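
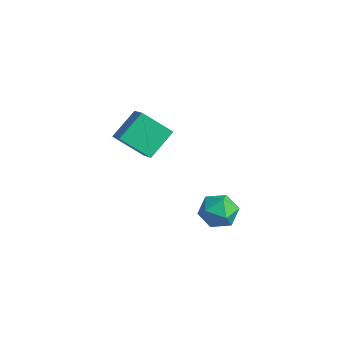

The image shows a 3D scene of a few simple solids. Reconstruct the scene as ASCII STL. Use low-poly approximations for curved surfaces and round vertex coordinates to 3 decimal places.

solid 
facet normal -0.378 0.280 0.882
outer loop
vertex 2.779 1.872 -2.537
vertex 2.427 0.851 -2.364
vertex 3.425 1.15 -2.031
endloop
endfacet
facet normal 0.192 0.673 0.715
outer loop
vertex 2.779 1.872 -2.537
vertex 3.425 1.15 -2.031
vertex 3.844 1.827 -2.781
endloop
endfacet
facet normal 0.063 0.994 0.090
outer loop
vertex 2.779 1.872 -2.537
vertex 3.844 1.827 -2.781
vertex 3.105 1.946 -3.579
endloop
endfacet
facet normal -0.588 0.799 -0.127
outer loop
vertex 2.779 1.872 -2.537
vertex 3.105 1.946 -3.579
vertex 2.229 1.343 -3.321
endloop
endfacet
facet normal -0.861 0.358 0.362
outer loop
vertex 2.779 1.872 -2.537
vertex 2.229 1.343 -3.321
vertex 2.427 0.851 -2.364
endloop
endfacet
facet normal 0.746 0.231 0.625
outer loop
vertex 3.844 1.827 -2.781
vertex 3.425 1.15 -2.031
vertex 4.151 0.777 -2.759
endloop
endfacet
facet normal -0.178 -0.405 0.897
outer loop
vertex 3.425 1.15 -2.031
vertex 2.427 0.851 -2.364
vertex 3.275 0.174 -2.501
endloop
endfacet
facet normal -0.959 -0.279 0.055
outer loop
vertex 2.427 0.851 -2.364
vertex 2.229 1.343 -3.321
vertex 2.536 0.293 -3.299
endloop
endfacet
facet normal -0.516 0.435 -0.738
outer loop
vertex 2.229 1.343 -3.321
vertex 3.105 1.946 -3.579
vertex 2.955 0.97 -4.049
endloop
endfacet
facet normal 0.537 0.751 -0.385
outer loop
vertex 3.105 1.946 -3.579
vertex 3.844 1.827 -2.781
vertex 3.953 1.269 -3.716
endloop
endfacet
facet normal 0.588 -0.799 0.127
outer loop
vertex 3.601 0.248 -3.543
vertex 4.151 0.777 -2.759
vertex 3.275 0.174 -2.501
endloop
endfacet
facet normal -0.063 -0.994 -0.090
outer loop
vertex 3.601 0.248 -3.543
vertex 3.275 0.174 -2.501
vertex 2.536 0.293 -3.299
endloop
endfacet
facet normal -0.192 -0.673 -0.715
outer loop
vertex 3.601 0.248 -3.543
vertex 2.536 0.293 -3.299
vertex 2.955 0.97 -4.049
endloop
endfacet
facet normal 0.378 -0.280 -0.882
outer loop
vertex 3.601 0.248 -3.543
vertex 2.955 0.97 -4.049
vertex 3.953 1.269 -3.716
endloop
endfacet
facet normal 0.861 -0.358 -0.362
outer loop
vertex 3.601 0.248 -3.543
vertex 3.953 1.269 -3.716
vertex 4.151 0.777 -2.759
endloop
endfacet
facet normal 0.516 -0.435 0.738
outer loop
vertex 3.275 0.174 -2.501
vertex 4.151 0.777 -2.759
vertex 3.425 1.15 -2.031
endloop
endfacet
facet normal -0.537 -0.751 0.385
outer loop
vertex 2.536 0.293 -3.299
vertex 3.275 0.174 -2.501
vertex 2.427 0.851 -2.364
endloop
endfacet
facet normal -0.746 -0.231 -0.625
outer loop
vertex 2.955 0.97 -4.049
vertex 2.536 0.293 -3.299
vertex 2.229 1.343 -3.321
endloop
endfacet
facet normal 0.178 0.405 -0.897
outer loop
vertex 3.953 1.269 -3.716
vertex 2.955 0.97 -4.049
vertex 3.105 1.946 -3.579
endloop
endfacet
facet normal 0.959 0.279 -0.055
outer loop
vertex 4.151 0.777 -2.759
vertex 3.953 1.269 -3.716
vertex 3.844 1.827 -2.781
endloop
endfacet
facet normal -0.793 0.289 -0.537
outer loop
vertex -4.086 1.363 -0.251
vertex -2.891 2.406 -1.453
vertex -3.881 -0.175 -1.382
endloop
endfacet
facet normal -0.600 -0.524 0.604
outer loop
vertex -2.589 -0.646 -0.507
vertex -4.086 1.363 -0.251
vertex -3.881 -0.175 -1.382
endloop
endfacet
facet normal -0.793 0.289 -0.537
outer loop
vertex -3.881 -0.175 -1.382
vertex -2.891 2.406 -1.453
vertex -2.686 0.868 -2.584
endloop
endfacet
facet normal 0.107 -0.801 -0.589
outer loop
vertex -2.686 0.868 -2.584
vertex -2.589 -0.646 -0.507
vertex -3.881 -0.175 -1.382
endloop
endfacet
facet normal -0.107 0.801 0.589
outer loop
vertex -4.086 1.363 -0.251
vertex -1.599 1.935 -0.578
vertex -2.891 2.406 -1.453
endloop
endfacet
facet normal -0.600 -0.524 0.604
outer loop
vertex -2.794 0.892 0.624
vertex -4.086 1.363 -0.251
vertex -2.589 -0.646 -0.507
endloop
endfacet
facet normal -0.107 0.801 0.589
outer loop
vertex -2.794 0.892 0.624
vertex -1.599 1.935 -0.578
vertex -4.086 1.363 -0.251
endloop
endfacet
facet normal 0.600 0.524 -0.604
outer loop
vertex -2.891 2.406 -1.453
vertex -1.599 1.935 -0.578
vertex -2.686 0.868 -2.584
endloop
endfacet
facet normal 0.107 -0.801 -0.589
outer loop
vertex -1.394 0.397 -1.709
vertex -2.589 -0.646 -0.507
vertex -2.686 0.868 -2.584
endloop
endfacet
facet normal 0.600 0.524 -0.604
outer loop
vertex -2.686 0.868 -2.584
vertex -1.599 1.935 -0.578
vertex -1.394 0.397 -1.709
endloop
endfacet
facet normal 0.793 -0.289 0.537
outer loop
vertex -1.394 0.397 -1.709
vertex -2.794 0.892 0.624
vertex -2.589 -0.646 -0.507
endloop
endfacet
facet normal 0.793 -0.289 0.537
outer loop
vertex -1.599 1.935 -0.578
vertex -2.794 0.892 0.624
vertex -1.394 0.397 -1.709
endloop
endfacet

endsolid


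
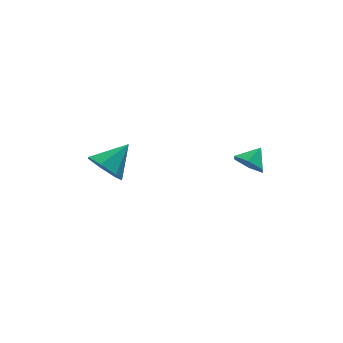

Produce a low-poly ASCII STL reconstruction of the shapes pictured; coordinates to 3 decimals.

solid 
facet normal -0.741 -0.344 -0.577
outer loop
vertex -2.428 1.349 -3.534
vertex -2.968 1.089 -2.685
vertex -2.977 1.987 -3.209
endloop
endfacet
facet normal 0.600 0.707 -0.374
outer loop
vertex -2.428 1.349 -3.534
vertex -2.977 1.987 -3.209
vertex -1.672 1.691 -1.675
endloop
endfacet
facet normal -0.741 -0.344 -0.577
outer loop
vertex -2.977 1.987 -3.209
vertex -2.968 1.089 -2.685
vertex -3.52 1.949 -2.489
endloop
endfacet
facet normal 0.086 0.989 0.117
outer loop
vertex -2.977 1.987 -3.209
vertex -3.52 1.949 -2.489
vertex -1.672 1.691 -1.675
endloop
endfacet
facet normal -0.741 -0.344 -0.576
outer loop
vertex -3.52 1.949 -2.489
vertex -2.968 1.089 -2.685
vertex -3.647 1.263 -1.916
endloop
endfacet
facet normal -0.229 0.649 0.726
outer loop
vertex -3.52 1.949 -2.489
vertex -3.647 1.263 -1.916
vertex -1.672 1.691 -1.675
endloop
endfacet
facet normal -0.741 -0.344 -0.577
outer loop
vertex -3.647 1.263 -1.916
vertex -2.968 1.089 -2.685
vertex -3.264 0.447 -1.922
endloop
endfacet
facet normal -0.108 -0.058 0.992
outer loop
vertex -3.647 1.263 -1.916
vertex -3.264 0.447 -1.922
vertex -1.672 1.691 -1.675
endloop
endfacet
facet normal -0.741 -0.344 -0.577
outer loop
vertex -3.264 0.447 -1.922
vertex -2.968 1.089 -2.685
vertex -2.658 0.114 -2.502
endloop
endfacet
facet normal 0.357 -0.599 0.717
outer loop
vertex -3.264 0.447 -1.922
vertex -2.658 0.114 -2.502
vertex -1.672 1.691 -1.675
endloop
endfacet
facet normal -0.741 -0.344 -0.576
outer loop
vertex -2.658 0.114 -2.502
vertex -2.968 1.089 -2.685
vertex -2.286 0.515 -3.22
endloop
endfacet
facet normal 0.817 -0.567 0.107
outer loop
vertex -2.658 0.114 -2.502
vertex -2.286 0.515 -3.22
vertex -1.672 1.691 -1.675
endloop
endfacet
facet normal -0.741 -0.343 -0.577
outer loop
vertex -2.286 0.515 -3.22
vertex -2.968 1.089 -2.685
vertex -2.428 1.349 -3.534
endloop
endfacet
facet normal 0.925 0.015 -0.379
outer loop
vertex -2.286 0.515 -3.22
vertex -2.428 1.349 -3.534
vertex -1.672 1.691 -1.675
endloop
endfacet
facet normal -0.662 -0.454 -0.597
outer loop
vertex 3.592 -1.802 -1.981
vertex 3.163 -1.072 -2.061
vertex 3.786 -1.261 -2.608
endloop
endfacet
facet normal 0.961 -0.269 0.066
outer loop
vertex 3.592 -1.802 -1.981
vertex 3.786 -1.261 -2.608
vertex 3.897 -0.568 -1.399
endloop
endfacet
facet normal -0.662 -0.454 -0.597
outer loop
vertex 3.786 -1.261 -2.608
vertex 3.163 -1.072 -2.061
vertex 3.357 -0.531 -2.688
endloop
endfacet
facet normal 0.828 0.450 -0.334
outer loop
vertex 3.786 -1.261 -2.608
vertex 3.357 -0.531 -2.688
vertex 3.897 -0.568 -1.399
endloop
endfacet
facet normal -0.661 -0.455 -0.597
outer loop
vertex 3.357 -0.531 -2.688
vertex 3.163 -1.072 -2.061
vertex 2.734 -0.343 -2.141
endloop
endfacet
facet normal 0.232 0.970 -0.069
outer loop
vertex 3.357 -0.531 -2.688
vertex 2.734 -0.343 -2.141
vertex 3.897 -0.568 -1.399
endloop
endfacet
facet normal -0.661 -0.454 -0.597
outer loop
vertex 2.734 -0.343 -2.141
vertex 3.163 -1.072 -2.061
vertex 2.54 -0.884 -1.515
endloop
endfacet
facet normal -0.230 0.770 0.594
outer loop
vertex 2.734 -0.343 -2.141
vertex 2.54 -0.884 -1.515
vertex 3.897 -0.568 -1.399
endloop
endfacet
facet normal -0.661 -0.454 -0.597
outer loop
vertex 2.54 -0.884 -1.515
vertex 3.163 -1.072 -2.061
vertex 2.969 -1.613 -1.435
endloop
endfacet
facet normal -0.097 0.052 0.994
outer loop
vertex 2.54 -0.884 -1.515
vertex 2.969 -1.613 -1.435
vertex 3.897 -0.568 -1.399
endloop
endfacet
facet normal -0.661 -0.454 -0.597
outer loop
vertex 2.969 -1.613 -1.435
vertex 3.163 -1.072 -2.061
vertex 3.592 -1.802 -1.981
endloop
endfacet
facet normal 0.498 -0.468 0.730
outer loop
vertex 2.969 -1.613 -1.435
vertex 3.592 -1.802 -1.981
vertex 3.897 -0.568 -1.399
endloop
endfacet

endsolid


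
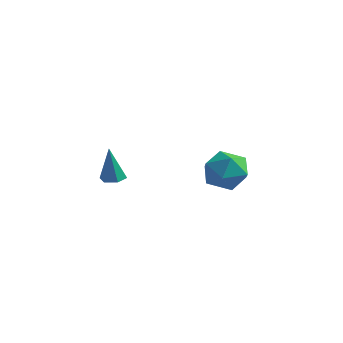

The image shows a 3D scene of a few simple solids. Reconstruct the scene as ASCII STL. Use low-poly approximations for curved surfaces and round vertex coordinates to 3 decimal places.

solid 
facet normal -0.228 -0.286 0.931
outer loop
vertex 1.223 0.924 -0.621
vertex 1.229 -0.182 -0.959
vertex 2.201 0.309 -0.57
endloop
endfacet
facet normal 0.151 0.318 0.936
outer loop
vertex 1.223 0.924 -0.621
vertex 2.201 0.309 -0.57
vertex 2.224 1.403 -0.946
endloop
endfacet
facet normal -0.205 0.806 0.555
outer loop
vertex 1.223 0.924 -0.621
vertex 2.224 1.403 -0.946
vertex 1.266 1.587 -1.567
endloop
endfacet
facet normal -0.805 0.503 0.316
outer loop
vertex 1.223 0.924 -0.621
vertex 1.266 1.587 -1.567
vertex 0.651 0.608 -1.575
endloop
endfacet
facet normal -0.819 -0.172 0.548
outer loop
vertex 1.223 0.924 -0.621
vertex 0.651 0.608 -1.575
vertex 1.229 -0.182 -0.959
endloop
endfacet
facet normal 0.772 0.192 0.606
outer loop
vertex 2.224 1.403 -0.946
vertex 2.201 0.309 -0.57
vertex 2.849 0.592 -1.485
endloop
endfacet
facet normal 0.158 -0.786 0.598
outer loop
vertex 2.201 0.309 -0.57
vertex 1.229 -0.182 -0.959
vertex 2.234 -0.387 -1.493
endloop
endfacet
facet normal -0.799 -0.601 -0.022
outer loop
vertex 1.229 -0.182 -0.959
vertex 0.651 0.608 -1.575
vertex 1.276 -0.203 -2.114
endloop
endfacet
facet normal -0.776 0.490 -0.398
outer loop
vertex 0.651 0.608 -1.575
vertex 1.266 1.587 -1.567
vertex 1.299 0.891 -2.49
endloop
endfacet
facet normal 0.195 0.981 -0.010
outer loop
vertex 1.266 1.587 -1.567
vertex 2.224 1.403 -0.946
vertex 2.271 1.382 -2.101
endloop
endfacet
facet normal 0.805 -0.503 -0.316
outer loop
vertex 2.277 0.276 -2.439
vertex 2.849 0.592 -1.485
vertex 2.234 -0.387 -1.493
endloop
endfacet
facet normal 0.205 -0.806 -0.555
outer loop
vertex 2.277 0.276 -2.439
vertex 2.234 -0.387 -1.493
vertex 1.276 -0.203 -2.114
endloop
endfacet
facet normal -0.151 -0.318 -0.936
outer loop
vertex 2.277 0.276 -2.439
vertex 1.276 -0.203 -2.114
vertex 1.299 0.891 -2.49
endloop
endfacet
facet normal 0.228 0.286 -0.931
outer loop
vertex 2.277 0.276 -2.439
vertex 1.299 0.891 -2.49
vertex 2.271 1.382 -2.101
endloop
endfacet
facet normal 0.819 0.172 -0.548
outer loop
vertex 2.277 0.276 -2.439
vertex 2.271 1.382 -2.101
vertex 2.849 0.592 -1.485
endloop
endfacet
facet normal 0.776 -0.490 0.398
outer loop
vertex 2.234 -0.387 -1.493
vertex 2.849 0.592 -1.485
vertex 2.201 0.309 -0.57
endloop
endfacet
facet normal -0.195 -0.981 0.010
outer loop
vertex 1.276 -0.203 -2.114
vertex 2.234 -0.387 -1.493
vertex 1.229 -0.182 -0.959
endloop
endfacet
facet normal -0.772 -0.192 -0.606
outer loop
vertex 1.299 0.891 -2.49
vertex 1.276 -0.203 -2.114
vertex 0.651 0.608 -1.575
endloop
endfacet
facet normal -0.158 0.786 -0.598
outer loop
vertex 2.271 1.382 -2.101
vertex 1.299 0.891 -2.49
vertex 1.266 1.587 -1.567
endloop
endfacet
facet normal 0.799 0.601 0.022
outer loop
vertex 2.849 0.592 -1.485
vertex 2.271 1.382 -2.101
vertex 2.224 1.403 -0.946
endloop
endfacet
facet normal 0.057 0.084 -0.995
outer loop
vertex -3.317 0.34 -3.231
vertex -3.877 0.078 -3.285
vertex -3.826 0.694 -3.23
endloop
endfacet
facet normal 0.530 0.761 0.374
outer loop
vertex -3.317 0.34 -3.231
vertex -3.826 0.694 -3.23
vertex -3.983 -0.078 -1.435
endloop
endfacet
facet normal 0.059 0.084 -0.995
outer loop
vertex -3.826 0.694 -3.23
vertex -3.877 0.078 -3.285
vertex -4.385 0.432 -3.285
endloop
endfacet
facet normal -0.427 0.843 0.325
outer loop
vertex -3.826 0.694 -3.23
vertex -4.385 0.432 -3.285
vertex -3.983 -0.078 -1.435
endloop
endfacet
facet normal 0.059 0.084 -0.995
outer loop
vertex -4.385 0.432 -3.285
vertex -3.877 0.078 -3.285
vertex -4.436 -0.183 -3.34
endloop
endfacet
facet normal -0.972 0.060 0.228
outer loop
vertex -4.385 0.432 -3.285
vertex -4.436 -0.183 -3.34
vertex -3.983 -0.078 -1.435
endloop
endfacet
facet normal 0.059 0.084 -0.995
outer loop
vertex -4.436 -0.183 -3.34
vertex -3.877 0.078 -3.285
vertex -3.927 -0.537 -3.34
endloop
endfacet
facet normal -0.562 -0.808 0.178
outer loop
vertex -4.436 -0.183 -3.34
vertex -3.927 -0.537 -3.34
vertex -3.983 -0.078 -1.435
endloop
endfacet
facet normal 0.057 0.084 -0.995
outer loop
vertex -3.927 -0.537 -3.34
vertex -3.877 0.078 -3.285
vertex -3.368 -0.276 -3.286
endloop
endfacet
facet normal 0.394 -0.891 0.226
outer loop
vertex -3.927 -0.537 -3.34
vertex -3.368 -0.276 -3.286
vertex -3.983 -0.078 -1.435
endloop
endfacet
facet normal 0.057 0.084 -0.995
outer loop
vertex -3.368 -0.276 -3.286
vertex -3.877 0.078 -3.285
vertex -3.317 0.34 -3.231
endloop
endfacet
facet normal 0.940 -0.107 0.324
outer loop
vertex -3.368 -0.276 -3.286
vertex -3.317 0.34 -3.231
vertex -3.983 -0.078 -1.435
endloop
endfacet

endsolid


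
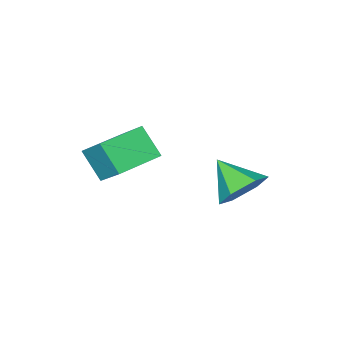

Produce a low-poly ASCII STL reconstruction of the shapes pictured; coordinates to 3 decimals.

solid 
facet normal -0.995 0.041 0.091
outer loop
vertex 1.483 -1.903 -2.018
vertex 1.617 -0.763 -1.068
vertex 1.422 -1.004 -3.089
endloop
endfacet
facet normal -0.090 -0.765 -0.637
outer loop
vertex 3.203 -1.077 -3.252
vertex 1.483 -1.903 -2.018
vertex 1.422 -1.004 -3.089
endloop
endfacet
facet normal -0.995 0.041 0.091
outer loop
vertex 1.422 -1.004 -3.089
vertex 1.617 -0.763 -1.068
vertex 1.556 0.136 -2.139
endloop
endfacet
facet normal -0.044 0.643 -0.765
outer loop
vertex 1.556 0.136 -2.139
vertex 3.203 -1.077 -3.252
vertex 1.422 -1.004 -3.089
endloop
endfacet
facet normal 0.044 -0.643 0.765
outer loop
vertex 1.483 -1.903 -2.018
vertex 3.398 -0.836 -1.231
vertex 1.617 -0.763 -1.068
endloop
endfacet
facet normal -0.090 -0.765 -0.637
outer loop
vertex 3.264 -1.976 -2.181
vertex 1.483 -1.903 -2.018
vertex 3.203 -1.077 -3.252
endloop
endfacet
facet normal 0.044 -0.643 0.765
outer loop
vertex 3.264 -1.976 -2.181
vertex 3.398 -0.836 -1.231
vertex 1.483 -1.903 -2.018
endloop
endfacet
facet normal 0.090 0.765 0.637
outer loop
vertex 1.617 -0.763 -1.068
vertex 3.398 -0.836 -1.231
vertex 1.556 0.136 -2.139
endloop
endfacet
facet normal -0.044 0.643 -0.765
outer loop
vertex 3.337 0.063 -2.302
vertex 3.203 -1.077 -3.252
vertex 1.556 0.136 -2.139
endloop
endfacet
facet normal 0.090 0.765 0.637
outer loop
vertex 1.556 0.136 -2.139
vertex 3.398 -0.836 -1.231
vertex 3.337 0.063 -2.302
endloop
endfacet
facet normal 0.995 -0.041 -0.091
outer loop
vertex 3.337 0.063 -2.302
vertex 3.264 -1.976 -2.181
vertex 3.203 -1.077 -3.252
endloop
endfacet
facet normal 0.995 -0.041 -0.091
outer loop
vertex 3.398 -0.836 -1.231
vertex 3.264 -1.976 -2.181
vertex 3.337 0.063 -2.302
endloop
endfacet
facet normal -0.029 0.807 -0.590
outer loop
vertex 1.367 3.298 -2.569
vertex 0.487 3.009 -2.92
vertex 0.534 3.594 -2.123
endloop
endfacet
facet normal 0.487 0.058 0.871
outer loop
vertex 1.367 3.298 -2.569
vertex 0.534 3.594 -2.123
vertex 0.533 1.751 -2.0
endloop
endfacet
facet normal -0.029 0.807 -0.590
outer loop
vertex 0.534 3.594 -2.123
vertex 0.487 3.009 -2.92
vertex -0.345 3.306 -2.474
endloop
endfacet
facet normal -0.387 0.062 0.920
outer loop
vertex 0.534 3.594 -2.123
vertex -0.345 3.306 -2.474
vertex 0.533 1.751 -2.0
endloop
endfacet
facet normal -0.028 0.807 -0.590
outer loop
vertex -0.345 3.306 -2.474
vertex 0.487 3.009 -2.92
vertex -0.392 2.721 -3.272
endloop
endfacet
facet normal -0.861 -0.385 0.333
outer loop
vertex -0.345 3.306 -2.474
vertex -0.392 2.721 -3.272
vertex 0.533 1.751 -2.0
endloop
endfacet
facet normal -0.029 0.807 -0.589
outer loop
vertex -0.392 2.721 -3.272
vertex 0.487 3.009 -2.92
vertex 0.441 2.425 -3.718
endloop
endfacet
facet normal -0.459 -0.835 -0.303
outer loop
vertex -0.392 2.721 -3.272
vertex 0.441 2.425 -3.718
vertex 0.533 1.751 -2.0
endloop
endfacet
facet normal -0.029 0.807 -0.589
outer loop
vertex 0.441 2.425 -3.718
vertex 0.487 3.009 -2.92
vertex 1.32 2.713 -3.366
endloop
endfacet
facet normal 0.416 -0.839 -0.351
outer loop
vertex 0.441 2.425 -3.718
vertex 1.32 2.713 -3.366
vertex 0.533 1.751 -2.0
endloop
endfacet
facet normal -0.029 0.807 -0.590
outer loop
vertex 1.32 2.713 -3.366
vertex 0.487 3.009 -2.92
vertex 1.367 3.298 -2.569
endloop
endfacet
facet normal 0.889 -0.393 0.236
outer loop
vertex 1.32 2.713 -3.366
vertex 1.367 3.298 -2.569
vertex 0.533 1.751 -2.0
endloop
endfacet

endsolid


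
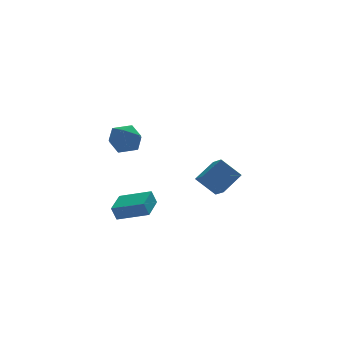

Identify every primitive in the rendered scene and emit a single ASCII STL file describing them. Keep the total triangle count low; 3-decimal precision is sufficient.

solid 
facet normal -0.077 0.888 -0.453
outer loop
vertex -3.216 -2.158 1.749
vertex -4.066 -2.019 2.166
vertex -3.266 -1.727 2.602
endloop
endfacet
facet normal 0.605 0.724 -0.330
outer loop
vertex -3.216 -2.158 1.749
vertex -3.266 -1.727 2.602
vertex -2.583 -2.375 2.433
endloop
endfacet
facet normal 0.746 0.105 -0.657
outer loop
vertex -3.216 -2.158 1.749
vertex -2.583 -2.375 2.433
vertex -2.962 -3.069 1.892
endloop
endfacet
facet normal 0.149 -0.113 -0.982
outer loop
vertex -3.216 -2.158 1.749
vertex -2.962 -3.069 1.892
vertex -3.878 -2.849 1.728
endloop
endfacet
facet normal -0.360 0.370 -0.856
outer loop
vertex -3.216 -2.158 1.749
vertex -3.878 -2.849 1.728
vertex -4.066 -2.019 2.166
endloop
endfacet
facet normal 0.686 0.626 0.372
outer loop
vertex -2.583 -2.375 2.433
vertex -3.266 -1.727 2.602
vertex -3.042 -2.371 3.272
endloop
endfacet
facet normal -0.420 0.891 0.173
outer loop
vertex -3.266 -1.727 2.602
vertex -4.066 -2.019 2.166
vertex -3.958 -2.151 3.108
endloop
endfacet
facet normal -0.876 0.055 -0.479
outer loop
vertex -4.066 -2.019 2.166
vertex -3.878 -2.849 1.728
vertex -4.337 -2.845 2.567
endloop
endfacet
facet normal -0.053 -0.729 -0.683
outer loop
vertex -3.878 -2.849 1.728
vertex -2.962 -3.069 1.892
vertex -3.654 -3.493 2.398
endloop
endfacet
facet normal 0.913 -0.376 -0.157
outer loop
vertex -2.962 -3.069 1.892
vertex -2.583 -2.375 2.433
vertex -2.854 -3.201 2.834
endloop
endfacet
facet normal -0.149 0.113 0.982
outer loop
vertex -3.704 -3.062 3.251
vertex -3.042 -2.371 3.272
vertex -3.958 -2.151 3.108
endloop
endfacet
facet normal -0.746 -0.105 0.657
outer loop
vertex -3.704 -3.062 3.251
vertex -3.958 -2.151 3.108
vertex -4.337 -2.845 2.567
endloop
endfacet
facet normal -0.605 -0.724 0.330
outer loop
vertex -3.704 -3.062 3.251
vertex -4.337 -2.845 2.567
vertex -3.654 -3.493 2.398
endloop
endfacet
facet normal 0.077 -0.888 0.453
outer loop
vertex -3.704 -3.062 3.251
vertex -3.654 -3.493 2.398
vertex -2.854 -3.201 2.834
endloop
endfacet
facet normal 0.360 -0.370 0.856
outer loop
vertex -3.704 -3.062 3.251
vertex -2.854 -3.201 2.834
vertex -3.042 -2.371 3.272
endloop
endfacet
facet normal 0.053 0.729 0.683
outer loop
vertex -3.958 -2.151 3.108
vertex -3.042 -2.371 3.272
vertex -3.266 -1.727 2.602
endloop
endfacet
facet normal -0.913 0.376 0.157
outer loop
vertex -4.337 -2.845 2.567
vertex -3.958 -2.151 3.108
vertex -4.066 -2.019 2.166
endloop
endfacet
facet normal -0.686 -0.626 -0.372
outer loop
vertex -3.654 -3.493 2.398
vertex -4.337 -2.845 2.567
vertex -3.878 -2.849 1.728
endloop
endfacet
facet normal 0.420 -0.891 -0.173
outer loop
vertex -2.854 -3.201 2.834
vertex -3.654 -3.493 2.398
vertex -2.962 -3.069 1.892
endloop
endfacet
facet normal 0.876 -0.055 0.479
outer loop
vertex -3.042 -2.371 3.272
vertex -2.854 -3.201 2.834
vertex -2.583 -2.375 2.433
endloop
endfacet
facet normal -0.751 -0.401 -0.525
outer loop
vertex 1.825 1.364 -1.949
vertex 1.691 2.211 -2.404
vertex 2.801 0.943 -3.022
endloop
endfacet
facet normal 0.139 -0.873 0.468
outer loop
vertex 4.009 1.589 -2.176
vertex 1.825 1.364 -1.949
vertex 2.801 0.943 -3.022
endloop
endfacet
facet normal -0.750 -0.401 -0.526
outer loop
vertex 2.801 0.943 -3.022
vertex 1.691 2.211 -2.404
vertex 2.667 1.79 -3.476
endloop
endfacet
facet normal 0.646 -0.278 -0.710
outer loop
vertex 2.667 1.79 -3.476
vertex 4.009 1.589 -2.176
vertex 2.801 0.943 -3.022
endloop
endfacet
facet normal -0.647 0.279 0.710
outer loop
vertex 1.825 1.364 -1.949
vertex 2.899 2.857 -1.558
vertex 1.691 2.211 -2.404
endloop
endfacet
facet normal 0.139 -0.872 0.469
outer loop
vertex 3.033 2.01 -1.104
vertex 1.825 1.364 -1.949
vertex 4.009 1.589 -2.176
endloop
endfacet
facet normal -0.646 0.279 0.711
outer loop
vertex 3.033 2.01 -1.104
vertex 2.899 2.857 -1.558
vertex 1.825 1.364 -1.949
endloop
endfacet
facet normal -0.138 0.872 -0.469
outer loop
vertex 1.691 2.211 -2.404
vertex 2.899 2.857 -1.558
vertex 2.667 1.79 -3.476
endloop
endfacet
facet normal 0.646 -0.279 -0.710
outer loop
vertex 3.875 2.436 -2.631
vertex 4.009 1.589 -2.176
vertex 2.667 1.79 -3.476
endloop
endfacet
facet normal -0.139 0.872 -0.469
outer loop
vertex 2.667 1.79 -3.476
vertex 2.899 2.857 -1.558
vertex 3.875 2.436 -2.631
endloop
endfacet
facet normal 0.750 0.401 0.526
outer loop
vertex 3.875 2.436 -2.631
vertex 3.033 2.01 -1.104
vertex 4.009 1.589 -2.176
endloop
endfacet
facet normal 0.751 0.400 0.526
outer loop
vertex 2.899 2.857 -1.558
vertex 3.033 2.01 -1.104
vertex 3.875 2.436 -2.631
endloop
endfacet
facet normal -0.513 -0.841 -0.172
outer loop
vertex -1.78 -0.06 -2.935
vertex -3.194 0.908 -3.453
vertex -1.497 -0.071 -3.726
endloop
endfacet
facet normal 0.790 -0.541 0.290
outer loop
vertex -0.666 1.292 -3.447
vertex -1.78 -0.06 -2.935
vertex -1.497 -0.071 -3.726
endloop
endfacet
facet normal -0.513 -0.841 -0.173
outer loop
vertex -1.497 -0.071 -3.726
vertex -3.194 0.908 -3.453
vertex -2.911 0.898 -4.244
endloop
endfacet
facet normal 0.336 -0.012 -0.942
outer loop
vertex -2.911 0.898 -4.244
vertex -0.666 1.292 -3.447
vertex -1.497 -0.071 -3.726
endloop
endfacet
facet normal -0.336 0.012 0.942
outer loop
vertex -1.78 -0.06 -2.935
vertex -2.363 2.271 -3.174
vertex -3.194 0.908 -3.453
endloop
endfacet
facet normal 0.790 -0.541 0.289
outer loop
vertex -0.949 1.302 -2.656
vertex -1.78 -0.06 -2.935
vertex -0.666 1.292 -3.447
endloop
endfacet
facet normal -0.336 0.012 0.942
outer loop
vertex -0.949 1.302 -2.656
vertex -2.363 2.271 -3.174
vertex -1.78 -0.06 -2.935
endloop
endfacet
facet normal -0.790 0.541 -0.289
outer loop
vertex -3.194 0.908 -3.453
vertex -2.363 2.271 -3.174
vertex -2.911 0.898 -4.244
endloop
endfacet
facet normal 0.336 -0.012 -0.942
outer loop
vertex -2.08 2.26 -3.965
vertex -0.666 1.292 -3.447
vertex -2.911 0.898 -4.244
endloop
endfacet
facet normal -0.789 0.541 -0.290
outer loop
vertex -2.911 0.898 -4.244
vertex -2.363 2.271 -3.174
vertex -2.08 2.26 -3.965
endloop
endfacet
facet normal 0.513 0.841 0.173
outer loop
vertex -2.08 2.26 -3.965
vertex -0.949 1.302 -2.656
vertex -0.666 1.292 -3.447
endloop
endfacet
facet normal 0.513 0.841 0.172
outer loop
vertex -2.363 2.271 -3.174
vertex -0.949 1.302 -2.656
vertex -2.08 2.26 -3.965
endloop
endfacet

endsolid


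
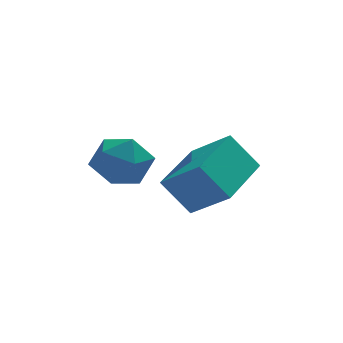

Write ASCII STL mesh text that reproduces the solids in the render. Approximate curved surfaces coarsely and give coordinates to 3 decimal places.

solid 
facet normal -0.910 -0.410 0.063
outer loop
vertex -0.205 1.206 0.033
vertex 0.159 0.368 -0.17
vertex 0.095 0.646 0.721
endloop
endfacet
facet normal -0.854 0.153 0.497
outer loop
vertex -0.205 1.206 0.033
vertex 0.095 0.646 0.721
vertex 0.277 1.564 0.751
endloop
endfacet
facet normal -0.685 0.722 0.099
outer loop
vertex -0.205 1.206 0.033
vertex 0.277 1.564 0.751
vertex 0.454 1.852 -0.122
endloop
endfacet
facet normal -0.636 0.509 -0.580
outer loop
vertex -0.205 1.206 0.033
vertex 0.454 1.852 -0.122
vertex 0.381 1.113 -0.691
endloop
endfacet
facet normal -0.775 -0.191 -0.603
outer loop
vertex -0.205 1.206 0.033
vertex 0.381 1.113 -0.691
vertex 0.159 0.368 -0.17
endloop
endfacet
facet normal -0.315 0.031 0.949
outer loop
vertex 0.277 1.564 0.751
vertex 0.095 0.646 0.721
vertex 0.939 0.947 0.991
endloop
endfacet
facet normal -0.405 -0.881 0.246
outer loop
vertex 0.095 0.646 0.721
vertex 0.159 0.368 -0.17
vertex 0.866 0.208 0.422
endloop
endfacet
facet normal -0.188 -0.525 -0.830
outer loop
vertex 0.159 0.368 -0.17
vertex 0.381 1.113 -0.691
vertex 1.043 0.496 -0.451
endloop
endfacet
facet normal 0.037 0.607 -0.794
outer loop
vertex 0.381 1.113 -0.691
vertex 0.454 1.852 -0.122
vertex 1.225 1.414 -0.421
endloop
endfacet
facet normal -0.041 0.951 0.306
outer loop
vertex 0.454 1.852 -0.122
vertex 0.277 1.564 0.751
vertex 1.161 1.692 0.47
endloop
endfacet
facet normal 0.636 -0.509 0.580
outer loop
vertex 1.525 0.854 0.267
vertex 0.939 0.947 0.991
vertex 0.866 0.208 0.422
endloop
endfacet
facet normal 0.685 -0.722 -0.099
outer loop
vertex 1.525 0.854 0.267
vertex 0.866 0.208 0.422
vertex 1.043 0.496 -0.451
endloop
endfacet
facet normal 0.854 -0.153 -0.497
outer loop
vertex 1.525 0.854 0.267
vertex 1.043 0.496 -0.451
vertex 1.225 1.414 -0.421
endloop
endfacet
facet normal 0.910 0.410 -0.063
outer loop
vertex 1.525 0.854 0.267
vertex 1.225 1.414 -0.421
vertex 1.161 1.692 0.47
endloop
endfacet
facet normal 0.775 0.191 0.603
outer loop
vertex 1.525 0.854 0.267
vertex 1.161 1.692 0.47
vertex 0.939 0.947 0.991
endloop
endfacet
facet normal -0.037 -0.607 0.794
outer loop
vertex 0.866 0.208 0.422
vertex 0.939 0.947 0.991
vertex 0.095 0.646 0.721
endloop
endfacet
facet normal 0.041 -0.951 -0.306
outer loop
vertex 1.043 0.496 -0.451
vertex 0.866 0.208 0.422
vertex 0.159 0.368 -0.17
endloop
endfacet
facet normal 0.315 -0.031 -0.949
outer loop
vertex 1.225 1.414 -0.421
vertex 1.043 0.496 -0.451
vertex 0.381 1.113 -0.691
endloop
endfacet
facet normal 0.405 0.881 -0.246
outer loop
vertex 1.161 1.692 0.47
vertex 1.225 1.414 -0.421
vertex 0.454 1.852 -0.122
endloop
endfacet
facet normal 0.188 0.525 0.830
outer loop
vertex 0.939 0.947 0.991
vertex 1.161 1.692 0.47
vertex 0.277 1.564 0.751
endloop
endfacet
facet normal -0.562 0.255 0.787
outer loop
vertex 2.083 -2.125 1.314
vertex 3.202 -0.595 1.618
vertex 1.244 -1.342 0.461
endloop
endfacet
facet normal -0.583 -0.797 -0.159
outer loop
vertex 1.958 -1.665 -0.538
vertex 2.083 -2.125 1.314
vertex 1.244 -1.342 0.461
endloop
endfacet
facet normal -0.562 0.254 0.787
outer loop
vertex 1.244 -1.342 0.461
vertex 3.202 -0.595 1.618
vertex 2.363 0.188 0.766
endloop
endfacet
facet normal -0.587 0.548 -0.596
outer loop
vertex 2.363 0.188 0.766
vertex 1.958 -1.665 -0.538
vertex 1.244 -1.342 0.461
endloop
endfacet
facet normal 0.587 -0.548 0.596
outer loop
vertex 2.083 -2.125 1.314
vertex 3.916 -0.918 0.619
vertex 3.202 -0.595 1.618
endloop
endfacet
facet normal -0.583 -0.797 -0.159
outer loop
vertex 2.797 -2.448 0.314
vertex 2.083 -2.125 1.314
vertex 1.958 -1.665 -0.538
endloop
endfacet
facet normal 0.587 -0.548 0.596
outer loop
vertex 2.797 -2.448 0.314
vertex 3.916 -0.918 0.619
vertex 2.083 -2.125 1.314
endloop
endfacet
facet normal 0.583 0.797 0.159
outer loop
vertex 3.202 -0.595 1.618
vertex 3.916 -0.918 0.619
vertex 2.363 0.188 0.766
endloop
endfacet
facet normal -0.587 0.548 -0.596
outer loop
vertex 3.077 -0.135 -0.234
vertex 1.958 -1.665 -0.538
vertex 2.363 0.188 0.766
endloop
endfacet
facet normal 0.583 0.797 0.159
outer loop
vertex 2.363 0.188 0.766
vertex 3.916 -0.918 0.619
vertex 3.077 -0.135 -0.234
endloop
endfacet
facet normal 0.562 -0.255 -0.787
outer loop
vertex 3.077 -0.135 -0.234
vertex 2.797 -2.448 0.314
vertex 1.958 -1.665 -0.538
endloop
endfacet
facet normal 0.562 -0.254 -0.787
outer loop
vertex 3.916 -0.918 0.619
vertex 2.797 -2.448 0.314
vertex 3.077 -0.135 -0.234
endloop
endfacet

endsolid


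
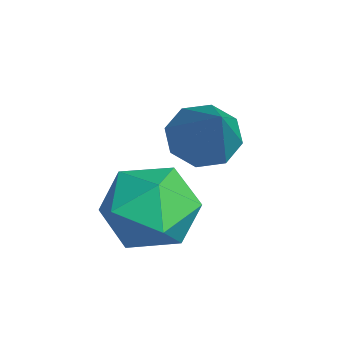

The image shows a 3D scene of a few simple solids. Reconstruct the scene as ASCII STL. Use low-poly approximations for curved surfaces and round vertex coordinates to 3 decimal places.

solid 
facet normal -0.689 0.016 -0.724
outer loop
vertex -4.08 2.699 2.556
vertex -4.614 2.376 3.057
vertex -4.396 3.122 2.866
endloop
endfacet
facet normal 0.704 0.679 -0.208
outer loop
vertex -4.08 2.699 2.556
vertex -4.396 3.122 2.866
vertex -3.126 2.344 4.623
endloop
endfacet
facet normal -0.688 0.015 -0.725
outer loop
vertex -4.396 3.122 2.866
vertex -4.614 2.376 3.057
vertex -4.84 3.108 3.287
endloop
endfacet
facet normal 0.217 0.941 0.260
outer loop
vertex -4.396 3.122 2.866
vertex -4.84 3.108 3.287
vertex -3.126 2.344 4.623
endloop
endfacet
facet normal -0.689 0.015 -0.725
outer loop
vertex -4.84 3.108 3.287
vertex -4.614 2.376 3.057
vertex -5.152 2.665 3.574
endloop
endfacet
facet normal -0.266 0.649 0.713
outer loop
vertex -4.84 3.108 3.287
vertex -5.152 2.665 3.574
vertex -3.126 2.344 4.623
endloop
endfacet
facet normal -0.689 0.014 -0.725
outer loop
vertex -5.152 2.665 3.574
vertex -4.614 2.376 3.057
vertex -5.148 2.053 3.558
endloop
endfacet
facet normal -0.463 -0.026 0.886
outer loop
vertex -5.152 2.665 3.574
vertex -5.148 2.053 3.558
vertex -3.126 2.344 4.623
endloop
endfacet
facet normal -0.689 0.015 -0.725
outer loop
vertex -5.148 2.053 3.558
vertex -4.614 2.376 3.057
vertex -4.831 1.63 3.248
endloop
endfacet
facet normal -0.257 -0.689 0.677
outer loop
vertex -5.148 2.053 3.558
vertex -4.831 1.63 3.248
vertex -3.126 2.344 4.623
endloop
endfacet
facet normal -0.688 0.014 -0.725
outer loop
vertex -4.831 1.63 3.248
vertex -4.614 2.376 3.057
vertex -4.387 1.644 2.827
endloop
endfacet
facet normal 0.229 -0.951 0.210
outer loop
vertex -4.831 1.63 3.248
vertex -4.387 1.644 2.827
vertex -3.126 2.344 4.623
endloop
endfacet
facet normal -0.689 0.014 -0.725
outer loop
vertex -4.387 1.644 2.827
vertex -4.614 2.376 3.057
vertex -4.076 2.087 2.54
endloop
endfacet
facet normal 0.712 -0.658 -0.244
outer loop
vertex -4.387 1.644 2.827
vertex -4.076 2.087 2.54
vertex -3.126 2.344 4.623
endloop
endfacet
facet normal -0.689 0.014 -0.725
outer loop
vertex -4.076 2.087 2.54
vertex -4.614 2.376 3.057
vertex -4.08 2.699 2.556
endloop
endfacet
facet normal 0.909 0.017 -0.417
outer loop
vertex -4.076 2.087 2.54
vertex -4.08 2.699 2.556
vertex -3.126 2.344 4.623
endloop
endfacet
facet normal -0.238 0.069 0.969
outer loop
vertex -3.516 1.519 3.024
vertex -3.491 0.429 3.108
vertex -2.584 1.013 3.289
endloop
endfacet
facet normal 0.133 0.641 0.756
outer loop
vertex -3.516 1.519 3.024
vertex -2.584 1.013 3.289
vertex -2.571 1.846 2.581
endloop
endfacet
facet normal -0.225 0.949 0.221
outer loop
vertex -3.516 1.519 3.024
vertex -2.571 1.846 2.581
vertex -3.47 1.777 1.963
endloop
endfacet
facet normal -0.816 0.568 0.103
outer loop
vertex -3.516 1.519 3.024
vertex -3.47 1.777 1.963
vertex -4.038 0.902 2.288
endloop
endfacet
facet normal -0.825 0.025 0.565
outer loop
vertex -3.516 1.519 3.024
vertex -4.038 0.902 2.288
vertex -3.491 0.429 3.108
endloop
endfacet
facet normal 0.760 0.414 0.501
outer loop
vertex -2.571 1.846 2.581
vertex -2.584 1.013 3.289
vertex -1.962 0.958 2.392
endloop
endfacet
facet normal 0.160 -0.510 0.845
outer loop
vertex -2.584 1.013 3.289
vertex -3.491 0.429 3.108
vertex -2.53 0.083 2.717
endloop
endfacet
facet normal -0.790 -0.582 0.191
outer loop
vertex -3.491 0.429 3.108
vertex -4.038 0.902 2.288
vertex -3.429 0.014 2.099
endloop
endfacet
facet normal -0.776 0.297 -0.556
outer loop
vertex -4.038 0.902 2.288
vertex -3.47 1.777 1.963
vertex -3.416 0.847 1.391
endloop
endfacet
facet normal 0.181 0.913 -0.365
outer loop
vertex -3.47 1.777 1.963
vertex -2.571 1.846 2.581
vertex -2.509 1.431 1.572
endloop
endfacet
facet normal 0.816 -0.568 -0.103
outer loop
vertex -2.484 0.341 1.656
vertex -1.962 0.958 2.392
vertex -2.53 0.083 2.717
endloop
endfacet
facet normal 0.225 -0.949 -0.221
outer loop
vertex -2.484 0.341 1.656
vertex -2.53 0.083 2.717
vertex -3.429 0.014 2.099
endloop
endfacet
facet normal -0.133 -0.641 -0.756
outer loop
vertex -2.484 0.341 1.656
vertex -3.429 0.014 2.099
vertex -3.416 0.847 1.391
endloop
endfacet
facet normal 0.238 -0.069 -0.969
outer loop
vertex -2.484 0.341 1.656
vertex -3.416 0.847 1.391
vertex -2.509 1.431 1.572
endloop
endfacet
facet normal 0.825 -0.025 -0.565
outer loop
vertex -2.484 0.341 1.656
vertex -2.509 1.431 1.572
vertex -1.962 0.958 2.392
endloop
endfacet
facet normal 0.776 -0.297 0.556
outer loop
vertex -2.53 0.083 2.717
vertex -1.962 0.958 2.392
vertex -2.584 1.013 3.289
endloop
endfacet
facet normal -0.181 -0.913 0.365
outer loop
vertex -3.429 0.014 2.099
vertex -2.53 0.083 2.717
vertex -3.491 0.429 3.108
endloop
endfacet
facet normal -0.760 -0.414 -0.501
outer loop
vertex -3.416 0.847 1.391
vertex -3.429 0.014 2.099
vertex -4.038 0.902 2.288
endloop
endfacet
facet normal -0.160 0.510 -0.845
outer loop
vertex -2.509 1.431 1.572
vertex -3.416 0.847 1.391
vertex -3.47 1.777 1.963
endloop
endfacet
facet normal 0.790 0.582 -0.191
outer loop
vertex -1.962 0.958 2.392
vertex -2.509 1.431 1.572
vertex -2.571 1.846 2.581
endloop
endfacet

endsolid


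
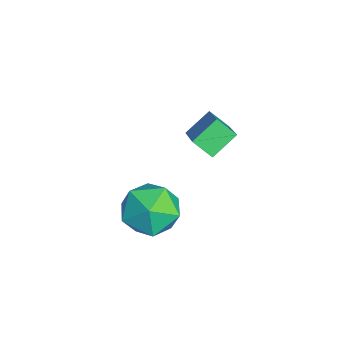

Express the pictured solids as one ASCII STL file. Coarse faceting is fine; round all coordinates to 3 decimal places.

solid 
facet normal -0.418 -0.690 0.591
outer loop
vertex 4.231 1.598 1.928
vertex 3.785 2.402 2.551
vertex 2.439 1.592 0.652
endloop
endfacet
facet normal 0.401 -0.725 -0.560
outer loop
vertex 2.795 2.178 0.149
vertex 4.231 1.598 1.928
vertex 2.439 1.592 0.652
endloop
endfacet
facet normal -0.419 -0.689 0.591
outer loop
vertex 2.439 1.592 0.652
vertex 3.785 2.402 2.551
vertex 1.993 2.396 1.274
endloop
endfacet
facet normal -0.815 -0.003 -0.580
outer loop
vertex 1.993 2.396 1.274
vertex 2.795 2.178 0.149
vertex 2.439 1.592 0.652
endloop
endfacet
facet normal 0.815 0.003 0.580
outer loop
vertex 4.231 1.598 1.928
vertex 4.141 2.988 2.048
vertex 3.785 2.402 2.551
endloop
endfacet
facet normal 0.402 -0.724 -0.560
outer loop
vertex 4.587 2.184 1.426
vertex 4.231 1.598 1.928
vertex 2.795 2.178 0.149
endloop
endfacet
facet normal 0.814 0.003 0.580
outer loop
vertex 4.587 2.184 1.426
vertex 4.141 2.988 2.048
vertex 4.231 1.598 1.928
endloop
endfacet
facet normal -0.402 0.725 0.560
outer loop
vertex 3.785 2.402 2.551
vertex 4.141 2.988 2.048
vertex 1.993 2.396 1.274
endloop
endfacet
facet normal -0.814 -0.002 -0.580
outer loop
vertex 2.349 2.982 0.772
vertex 2.795 2.178 0.149
vertex 1.993 2.396 1.274
endloop
endfacet
facet normal -0.402 0.724 0.561
outer loop
vertex 1.993 2.396 1.274
vertex 4.141 2.988 2.048
vertex 2.349 2.982 0.772
endloop
endfacet
facet normal 0.419 0.690 -0.591
outer loop
vertex 2.349 2.982 0.772
vertex 4.587 2.184 1.426
vertex 2.795 2.178 0.149
endloop
endfacet
facet normal 0.419 0.689 -0.591
outer loop
vertex 4.141 2.988 2.048
vertex 4.587 2.184 1.426
vertex 2.349 2.982 0.772
endloop
endfacet
facet normal -0.895 0.417 -0.157
outer loop
vertex 3.158 0.426 -2.503
vertex 2.924 0.336 -1.407
vertex 3.425 1.263 -1.801
endloop
endfacet
facet normal -0.416 0.659 -0.627
outer loop
vertex 3.158 0.426 -2.503
vertex 3.425 1.263 -1.801
vertex 4.147 0.952 -2.606
endloop
endfacet
facet normal -0.155 0.098 -0.983
outer loop
vertex 3.158 0.426 -2.503
vertex 4.147 0.952 -2.606
vertex 4.092 -0.167 -2.709
endloop
endfacet
facet normal -0.472 -0.489 -0.733
outer loop
vertex 3.158 0.426 -2.503
vertex 4.092 -0.167 -2.709
vertex 3.336 -0.548 -1.968
endloop
endfacet
facet normal -0.930 -0.292 -0.223
outer loop
vertex 3.158 0.426 -2.503
vertex 3.336 -0.548 -1.968
vertex 2.924 0.336 -1.407
endloop
endfacet
facet normal 0.120 0.957 -0.262
outer loop
vertex 4.147 0.952 -2.606
vertex 3.425 1.263 -1.801
vertex 4.524 1.188 -1.572
endloop
endfacet
facet normal -0.656 0.567 0.498
outer loop
vertex 3.425 1.263 -1.801
vertex 2.924 0.336 -1.407
vertex 3.768 0.807 -0.831
endloop
endfacet
facet normal -0.713 -0.581 0.393
outer loop
vertex 2.924 0.336 -1.407
vertex 3.336 -0.548 -1.968
vertex 3.713 -0.312 -0.934
endloop
endfacet
facet normal 0.029 -0.901 -0.434
outer loop
vertex 3.336 -0.548 -1.968
vertex 4.092 -0.167 -2.709
vertex 4.435 -0.623 -1.739
endloop
endfacet
facet normal 0.544 0.050 -0.838
outer loop
vertex 4.092 -0.167 -2.709
vertex 4.147 0.952 -2.606
vertex 4.936 0.304 -2.133
endloop
endfacet
facet normal 0.472 0.489 0.733
outer loop
vertex 4.702 0.214 -1.037
vertex 4.524 1.188 -1.572
vertex 3.768 0.807 -0.831
endloop
endfacet
facet normal 0.155 -0.098 0.983
outer loop
vertex 4.702 0.214 -1.037
vertex 3.768 0.807 -0.831
vertex 3.713 -0.312 -0.934
endloop
endfacet
facet normal 0.416 -0.659 0.627
outer loop
vertex 4.702 0.214 -1.037
vertex 3.713 -0.312 -0.934
vertex 4.435 -0.623 -1.739
endloop
endfacet
facet normal 0.895 -0.417 0.157
outer loop
vertex 4.702 0.214 -1.037
vertex 4.435 -0.623 -1.739
vertex 4.936 0.304 -2.133
endloop
endfacet
facet normal 0.930 0.292 0.223
outer loop
vertex 4.702 0.214 -1.037
vertex 4.936 0.304 -2.133
vertex 4.524 1.188 -1.572
endloop
endfacet
facet normal -0.029 0.901 0.434
outer loop
vertex 3.768 0.807 -0.831
vertex 4.524 1.188 -1.572
vertex 3.425 1.263 -1.801
endloop
endfacet
facet normal -0.544 -0.050 0.838
outer loop
vertex 3.713 -0.312 -0.934
vertex 3.768 0.807 -0.831
vertex 2.924 0.336 -1.407
endloop
endfacet
facet normal -0.120 -0.957 0.262
outer loop
vertex 4.435 -0.623 -1.739
vertex 3.713 -0.312 -0.934
vertex 3.336 -0.548 -1.968
endloop
endfacet
facet normal 0.656 -0.567 -0.498
outer loop
vertex 4.936 0.304 -2.133
vertex 4.435 -0.623 -1.739
vertex 4.092 -0.167 -2.709
endloop
endfacet
facet normal 0.713 0.581 -0.393
outer loop
vertex 4.524 1.188 -1.572
vertex 4.936 0.304 -2.133
vertex 4.147 0.952 -2.606
endloop
endfacet

endsolid


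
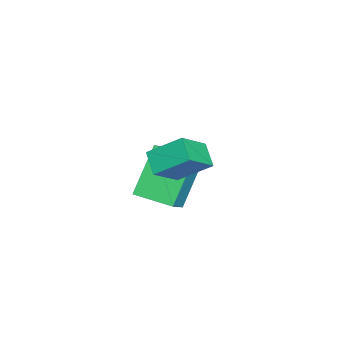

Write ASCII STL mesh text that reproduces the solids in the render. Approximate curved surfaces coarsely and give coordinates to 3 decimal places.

solid 
facet normal -0.602 0.226 0.766
outer loop
vertex -0.987 1.051 1.655
vertex -0.707 2.391 1.48
vertex -2.03 1.159 0.804
endloop
endfacet
facet normal -0.204 -0.971 0.127
outer loop
vertex -0.833 0.709 -0.72
vertex -0.987 1.051 1.655
vertex -2.03 1.159 0.804
endloop
endfacet
facet normal -0.601 0.225 0.766
outer loop
vertex -2.03 1.159 0.804
vertex -0.707 2.391 1.48
vertex -1.75 2.498 0.63
endloop
endfacet
facet normal -0.772 0.080 -0.630
outer loop
vertex -1.75 2.498 0.63
vertex -0.833 0.709 -0.72
vertex -2.03 1.159 0.804
endloop
endfacet
facet normal 0.772 -0.079 0.630
outer loop
vertex -0.987 1.051 1.655
vertex 0.49 1.941 -0.044
vertex -0.707 2.391 1.48
endloop
endfacet
facet normal -0.203 -0.971 0.127
outer loop
vertex 0.21 0.602 0.13
vertex -0.987 1.051 1.655
vertex -0.833 0.709 -0.72
endloop
endfacet
facet normal 0.773 -0.080 0.630
outer loop
vertex 0.21 0.602 0.13
vertex 0.49 1.941 -0.044
vertex -0.987 1.051 1.655
endloop
endfacet
facet normal 0.203 0.971 -0.127
outer loop
vertex -0.707 2.391 1.48
vertex 0.49 1.941 -0.044
vertex -1.75 2.498 0.63
endloop
endfacet
facet normal -0.773 0.079 -0.630
outer loop
vertex -0.553 2.049 -0.895
vertex -0.833 0.709 -0.72
vertex -1.75 2.498 0.63
endloop
endfacet
facet normal 0.203 0.971 -0.126
outer loop
vertex -1.75 2.498 0.63
vertex 0.49 1.941 -0.044
vertex -0.553 2.049 -0.895
endloop
endfacet
facet normal 0.601 -0.226 -0.766
outer loop
vertex -0.553 2.049 -0.895
vertex 0.21 0.602 0.13
vertex -0.833 0.709 -0.72
endloop
endfacet
facet normal 0.602 -0.225 -0.766
outer loop
vertex 0.49 1.941 -0.044
vertex 0.21 0.602 0.13
vertex -0.553 2.049 -0.895
endloop
endfacet
facet normal -0.656 0.420 -0.627
outer loop
vertex 1.03 1.963 2.669
vertex 0.98 3.034 3.438
vertex 1.693 2.32 2.214
endloop
endfacet
facet normal 0.037 -0.812 -0.582
outer loop
vertex 2.56 1.766 3.042
vertex 1.03 1.963 2.669
vertex 1.693 2.32 2.214
endloop
endfacet
facet normal -0.656 0.420 -0.627
outer loop
vertex 1.693 2.32 2.214
vertex 0.98 3.034 3.438
vertex 1.644 3.391 2.983
endloop
endfacet
facet normal 0.753 0.406 -0.517
outer loop
vertex 1.644 3.391 2.983
vertex 2.56 1.766 3.042
vertex 1.693 2.32 2.214
endloop
endfacet
facet normal -0.753 -0.406 0.517
outer loop
vertex 1.03 1.963 2.669
vertex 1.847 2.48 4.266
vertex 0.98 3.034 3.438
endloop
endfacet
facet normal 0.037 -0.812 -0.582
outer loop
vertex 1.896 1.409 3.497
vertex 1.03 1.963 2.669
vertex 2.56 1.766 3.042
endloop
endfacet
facet normal -0.754 -0.406 0.517
outer loop
vertex 1.896 1.409 3.497
vertex 1.847 2.48 4.266
vertex 1.03 1.963 2.669
endloop
endfacet
facet normal -0.037 0.812 0.582
outer loop
vertex 0.98 3.034 3.438
vertex 1.847 2.48 4.266
vertex 1.644 3.391 2.983
endloop
endfacet
facet normal 0.754 0.406 -0.517
outer loop
vertex 2.51 2.837 3.811
vertex 2.56 1.766 3.042
vertex 1.644 3.391 2.983
endloop
endfacet
facet normal -0.037 0.812 0.582
outer loop
vertex 1.644 3.391 2.983
vertex 1.847 2.48 4.266
vertex 2.51 2.837 3.811
endloop
endfacet
facet normal 0.656 -0.420 0.627
outer loop
vertex 2.51 2.837 3.811
vertex 1.896 1.409 3.497
vertex 2.56 1.766 3.042
endloop
endfacet
facet normal 0.656 -0.420 0.627
outer loop
vertex 1.847 2.48 4.266
vertex 1.896 1.409 3.497
vertex 2.51 2.837 3.811
endloop
endfacet

endsolid


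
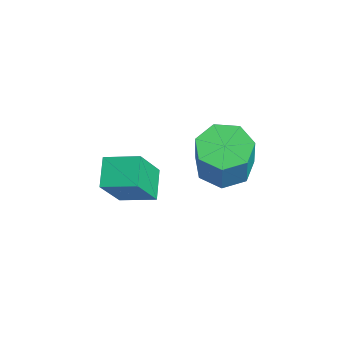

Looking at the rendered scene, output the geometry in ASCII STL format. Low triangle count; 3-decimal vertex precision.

solid 
facet normal -0.313 0.428 -0.848
outer loop
vertex -3.663 -0.074 2.133
vertex -3.131 0.871 2.414
vertex -2.832 -0.401 1.661
endloop
endfacet
facet normal -0.475 -0.843 -0.251
outer loop
vertex -2.329 -1.091 3.026
vertex -3.663 -0.074 2.133
vertex -2.832 -0.401 1.661
endloop
endfacet
facet normal -0.312 0.428 -0.848
outer loop
vertex -2.832 -0.401 1.661
vertex -3.131 0.871 2.414
vertex -2.3 0.543 1.942
endloop
endfacet
facet normal 0.823 -0.324 -0.467
outer loop
vertex -2.3 0.543 1.942
vertex -2.329 -1.091 3.026
vertex -2.832 -0.401 1.661
endloop
endfacet
facet normal -0.823 0.324 0.467
outer loop
vertex -3.663 -0.074 2.133
vertex -2.628 0.181 3.779
vertex -3.131 0.871 2.414
endloop
endfacet
facet normal -0.475 -0.843 -0.251
outer loop
vertex -3.16 -0.763 3.498
vertex -3.663 -0.074 2.133
vertex -2.329 -1.091 3.026
endloop
endfacet
facet normal -0.823 0.325 0.467
outer loop
vertex -3.16 -0.763 3.498
vertex -2.628 0.181 3.779
vertex -3.663 -0.074 2.133
endloop
endfacet
facet normal 0.475 0.843 0.251
outer loop
vertex -3.131 0.871 2.414
vertex -2.628 0.181 3.779
vertex -2.3 0.543 1.942
endloop
endfacet
facet normal 0.823 -0.324 -0.467
outer loop
vertex -1.797 -0.146 3.307
vertex -2.329 -1.091 3.026
vertex -2.3 0.543 1.942
endloop
endfacet
facet normal 0.475 0.844 0.251
outer loop
vertex -2.3 0.543 1.942
vertex -2.628 0.181 3.779
vertex -1.797 -0.146 3.307
endloop
endfacet
facet normal 0.313 -0.428 0.848
outer loop
vertex -1.797 -0.146 3.307
vertex -3.16 -0.763 3.498
vertex -2.329 -1.091 3.026
endloop
endfacet
facet normal 0.313 -0.429 0.848
outer loop
vertex -2.628 0.181 3.779
vertex -3.16 -0.763 3.498
vertex -1.797 -0.146 3.307
endloop
endfacet
facet normal -0.299 0.104 -0.949
outer loop
vertex -2.348 3.222 1.952
vertex -3.082 2.793 2.136
vertex -2.927 3.648 2.181
endloop
endfacet
facet normal 0.567 0.819 -0.090
outer loop
vertex -2.348 3.222 1.952
vertex -2.927 3.648 2.181
vertex -1.923 3.075 3.299
endloop
endfacet
facet normal 0.567 0.819 -0.090
outer loop
vertex -1.923 3.075 3.299
vertex -2.927 3.648 2.181
vertex -2.503 3.502 3.528
endloop
endfacet
facet normal 0.299 -0.103 0.949
outer loop
vertex -1.923 3.075 3.299
vertex -2.503 3.502 3.528
vertex -2.658 2.647 3.484
endloop
endfacet
facet normal -0.298 0.104 -0.949
outer loop
vertex -2.927 3.648 2.181
vertex -3.082 2.793 2.136
vertex -3.623 3.431 2.376
endloop
endfacet
facet normal -0.246 0.952 0.181
outer loop
vertex -2.927 3.648 2.181
vertex -3.623 3.431 2.376
vertex -2.503 3.502 3.528
endloop
endfacet
facet normal -0.246 0.952 0.181
outer loop
vertex -2.503 3.502 3.528
vertex -3.623 3.431 2.376
vertex -3.199 3.285 3.723
endloop
endfacet
facet normal 0.298 -0.103 0.949
outer loop
vertex -2.503 3.502 3.528
vertex -3.199 3.285 3.723
vertex -2.658 2.647 3.484
endloop
endfacet
facet normal -0.299 0.103 -0.949
outer loop
vertex -3.623 3.431 2.376
vertex -3.082 2.793 2.136
vertex -3.912 2.734 2.391
endloop
endfacet
facet normal -0.874 0.369 0.315
outer loop
vertex -3.623 3.431 2.376
vertex -3.912 2.734 2.391
vertex -3.199 3.285 3.723
endloop
endfacet
facet normal -0.874 0.369 0.315
outer loop
vertex -3.199 3.285 3.723
vertex -3.912 2.734 2.391
vertex -3.488 2.587 3.738
endloop
endfacet
facet normal 0.298 -0.103 0.949
outer loop
vertex -3.199 3.285 3.723
vertex -3.488 2.587 3.738
vertex -2.658 2.647 3.484
endloop
endfacet
facet normal -0.299 0.103 -0.949
outer loop
vertex -3.912 2.734 2.391
vertex -3.082 2.793 2.136
vertex -3.576 2.081 2.214
endloop
endfacet
facet normal -0.844 -0.492 0.212
outer loop
vertex -3.912 2.734 2.391
vertex -3.576 2.081 2.214
vertex -3.488 2.587 3.738
endloop
endfacet
facet normal -0.843 -0.493 0.213
outer loop
vertex -3.488 2.587 3.738
vertex -3.576 2.081 2.214
vertex -3.151 1.935 3.562
endloop
endfacet
facet normal 0.298 -0.102 0.949
outer loop
vertex -3.488 2.587 3.738
vertex -3.151 1.935 3.562
vertex -2.658 2.647 3.484
endloop
endfacet
facet normal -0.298 0.103 -0.949
outer loop
vertex -3.576 2.081 2.214
vertex -3.082 2.793 2.136
vertex -2.868 1.965 1.979
endloop
endfacet
facet normal -0.178 -0.983 -0.050
outer loop
vertex -3.576 2.081 2.214
vertex -2.868 1.965 1.979
vertex -3.151 1.935 3.562
endloop
endfacet
facet normal -0.180 -0.982 -0.051
outer loop
vertex -3.151 1.935 3.562
vertex -2.868 1.965 1.979
vertex -2.444 1.818 3.326
endloop
endfacet
facet normal 0.299 -0.103 0.948
outer loop
vertex -3.151 1.935 3.562
vertex -2.444 1.818 3.326
vertex -2.658 2.647 3.484
endloop
endfacet
facet normal -0.299 0.103 -0.949
outer loop
vertex -2.868 1.965 1.979
vertex -3.082 2.793 2.136
vertex -2.322 2.472 1.862
endloop
endfacet
facet normal 0.622 -0.733 -0.276
outer loop
vertex -2.868 1.965 1.979
vertex -2.322 2.472 1.862
vertex -2.444 1.818 3.326
endloop
endfacet
facet normal 0.622 -0.733 -0.276
outer loop
vertex -2.444 1.818 3.326
vertex -2.322 2.472 1.862
vertex -1.897 2.326 3.209
endloop
endfacet
facet normal 0.299 -0.104 0.949
outer loop
vertex -2.444 1.818 3.326
vertex -1.897 2.326 3.209
vertex -2.658 2.647 3.484
endloop
endfacet
facet normal -0.298 0.104 -0.949
outer loop
vertex -2.322 2.472 1.862
vertex -3.082 2.793 2.136
vertex -2.348 3.222 1.952
endloop
endfacet
facet normal 0.954 0.068 -0.293
outer loop
vertex -2.322 2.472 1.862
vertex -2.348 3.222 1.952
vertex -1.897 2.326 3.209
endloop
endfacet
facet normal 0.954 0.068 -0.293
outer loop
vertex -1.897 2.326 3.209
vertex -2.348 3.222 1.952
vertex -1.923 3.075 3.299
endloop
endfacet
facet normal 0.299 -0.104 0.949
outer loop
vertex -1.897 2.326 3.209
vertex -1.923 3.075 3.299
vertex -2.658 2.647 3.484
endloop
endfacet

endsolid


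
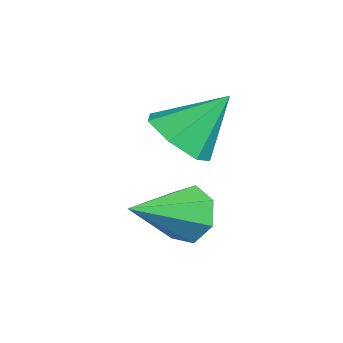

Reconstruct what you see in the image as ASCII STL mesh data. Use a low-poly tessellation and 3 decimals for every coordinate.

solid 
facet normal -0.434 0.795 -0.424
outer loop
vertex 2.41 -1.07 -2.189
vertex 2.068 -1.589 -2.812
vertex 1.722 -1.364 -2.035
endloop
endfacet
facet normal 0.158 0.142 0.977
outer loop
vertex 2.41 -1.07 -2.189
vertex 1.722 -1.364 -2.035
vertex 2.932 -3.171 -1.968
endloop
endfacet
facet normal -0.434 0.795 -0.423
outer loop
vertex 1.722 -1.364 -2.035
vertex 2.068 -1.589 -2.812
vertex 1.295 -1.827 -2.467
endloop
endfacet
facet normal -0.496 -0.302 0.814
outer loop
vertex 1.722 -1.364 -2.035
vertex 1.295 -1.827 -2.467
vertex 2.932 -3.171 -1.968
endloop
endfacet
facet normal -0.434 0.795 -0.424
outer loop
vertex 1.295 -1.827 -2.467
vertex 2.068 -1.589 -2.812
vertex 1.45 -2.111 -3.158
endloop
endfacet
facet normal -0.655 -0.739 0.157
outer loop
vertex 1.295 -1.827 -2.467
vertex 1.45 -2.111 -3.158
vertex 2.932 -3.171 -1.968
endloop
endfacet
facet normal -0.434 0.795 -0.424
outer loop
vertex 1.45 -2.111 -3.158
vertex 2.068 -1.589 -2.812
vertex 2.071 -2.002 -3.589
endloop
endfacet
facet normal -0.200 -0.842 -0.501
outer loop
vertex 1.45 -2.111 -3.158
vertex 2.071 -2.002 -3.589
vertex 2.932 -3.171 -1.968
endloop
endfacet
facet normal -0.434 0.795 -0.424
outer loop
vertex 2.071 -2.002 -3.589
vertex 2.068 -1.589 -2.812
vertex 2.69 -1.582 -3.435
endloop
endfacet
facet normal 0.526 -0.532 -0.663
outer loop
vertex 2.071 -2.002 -3.589
vertex 2.69 -1.582 -3.435
vertex 2.932 -3.171 -1.968
endloop
endfacet
facet normal -0.434 0.795 -0.424
outer loop
vertex 2.69 -1.582 -3.435
vertex 2.068 -1.589 -2.812
vertex 2.841 -1.167 -2.812
endloop
endfacet
facet normal 0.977 -0.043 -0.208
outer loop
vertex 2.69 -1.582 -3.435
vertex 2.841 -1.167 -2.812
vertex 2.932 -3.171 -1.968
endloop
endfacet
facet normal -0.434 0.795 -0.424
outer loop
vertex 2.841 -1.167 -2.812
vertex 2.068 -1.589 -2.812
vertex 2.41 -1.07 -2.189
endloop
endfacet
facet normal 0.813 0.257 0.522
outer loop
vertex 2.841 -1.167 -2.812
vertex 2.41 -1.07 -2.189
vertex 2.932 -3.171 -1.968
endloop
endfacet
facet normal 0.008 -0.691 -0.723
outer loop
vertex 1.696 -1.333 -1.178
vertex 0.717 -1.613 -0.921
vertex 1.031 -0.887 -1.612
endloop
endfacet
facet normal 0.603 0.789 -0.113
outer loop
vertex 1.696 -1.333 -1.178
vertex 1.031 -0.887 -1.612
vertex 0.703 -0.347 0.401
endloop
endfacet
facet normal 0.008 -0.691 -0.723
outer loop
vertex 1.031 -0.887 -1.612
vertex 0.717 -1.613 -0.921
vertex 0.129 -0.987 -1.526
endloop
endfacet
facet normal -0.132 0.952 -0.277
outer loop
vertex 1.031 -0.887 -1.612
vertex 0.129 -0.987 -1.526
vertex 0.703 -0.347 0.401
endloop
endfacet
facet normal 0.007 -0.691 -0.722
outer loop
vertex 0.129 -0.987 -1.526
vertex 0.717 -1.613 -0.921
vertex -0.33 -1.558 -0.984
endloop
endfacet
facet normal -0.771 0.637 0.018
outer loop
vertex 0.129 -0.987 -1.526
vertex -0.33 -1.558 -0.984
vertex 0.703 -0.347 0.401
endloop
endfacet
facet normal 0.007 -0.691 -0.722
outer loop
vertex -0.33 -1.558 -0.984
vertex 0.717 -1.613 -0.921
vertex -0.0 -2.17 -0.395
endloop
endfacet
facet normal -0.831 0.081 0.550
outer loop
vertex -0.33 -1.558 -0.984
vertex -0.0 -2.17 -0.395
vertex 0.703 -0.347 0.401
endloop
endfacet
facet normal 0.008 -0.692 -0.722
outer loop
vertex -0.0 -2.17 -0.395
vertex 0.717 -1.613 -0.921
vertex 0.869 -2.362 -0.202
endloop
endfacet
facet normal -0.269 -0.296 0.916
outer loop
vertex -0.0 -2.17 -0.395
vertex 0.869 -2.362 -0.202
vertex 0.703 -0.347 0.401
endloop
endfacet
facet normal 0.008 -0.692 -0.722
outer loop
vertex 0.869 -2.362 -0.202
vertex 0.717 -1.613 -0.921
vertex 1.624 -1.99 -0.55
endloop
endfacet
facet normal 0.493 -0.212 0.844
outer loop
vertex 0.869 -2.362 -0.202
vertex 1.624 -1.99 -0.55
vertex 0.703 -0.347 0.401
endloop
endfacet
facet normal 0.008 -0.691 -0.722
outer loop
vertex 1.624 -1.99 -0.55
vertex 0.717 -1.613 -0.921
vertex 1.696 -1.333 -1.178
endloop
endfacet
facet normal 0.882 0.271 0.385
outer loop
vertex 1.624 -1.99 -0.55
vertex 1.696 -1.333 -1.178
vertex 0.703 -0.347 0.401
endloop
endfacet

endsolid


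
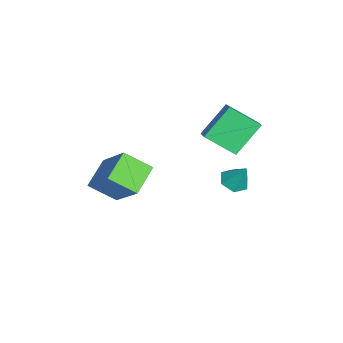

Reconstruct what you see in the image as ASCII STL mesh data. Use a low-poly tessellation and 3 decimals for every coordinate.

solid 
facet normal -0.883 -0.210 -0.419
outer loop
vertex -0.47 0.963 2.78
vertex -1.283 1.923 4.011
vertex -0.341 2.244 1.865
endloop
endfacet
facet normal 0.462 -0.546 -0.699
outer loop
vertex 0.383 2.417 2.209
vertex -0.47 0.963 2.78
vertex -0.341 2.244 1.865
endloop
endfacet
facet normal -0.883 -0.210 -0.419
outer loop
vertex -0.341 2.244 1.865
vertex -1.283 1.923 4.011
vertex -1.154 3.205 3.096
endloop
endfacet
facet normal 0.081 0.811 -0.579
outer loop
vertex -1.154 3.205 3.096
vertex 0.383 2.417 2.209
vertex -0.341 2.244 1.865
endloop
endfacet
facet normal -0.081 -0.811 0.579
outer loop
vertex -0.47 0.963 2.78
vertex -0.559 2.096 4.355
vertex -1.283 1.923 4.011
endloop
endfacet
facet normal 0.462 -0.546 -0.699
outer loop
vertex 0.254 1.135 3.124
vertex -0.47 0.963 2.78
vertex 0.383 2.417 2.209
endloop
endfacet
facet normal -0.082 -0.811 0.579
outer loop
vertex 0.254 1.135 3.124
vertex -0.559 2.096 4.355
vertex -0.47 0.963 2.78
endloop
endfacet
facet normal -0.462 0.545 0.699
outer loop
vertex -1.283 1.923 4.011
vertex -0.559 2.096 4.355
vertex -1.154 3.205 3.096
endloop
endfacet
facet normal 0.082 0.811 -0.579
outer loop
vertex -0.43 3.377 3.44
vertex 0.383 2.417 2.209
vertex -1.154 3.205 3.096
endloop
endfacet
facet normal -0.462 0.546 0.699
outer loop
vertex -1.154 3.205 3.096
vertex -0.559 2.096 4.355
vertex -0.43 3.377 3.44
endloop
endfacet
facet normal 0.883 0.210 0.419
outer loop
vertex -0.43 3.377 3.44
vertex 0.254 1.135 3.124
vertex 0.383 2.417 2.209
endloop
endfacet
facet normal 0.883 0.210 0.419
outer loop
vertex -0.559 2.096 4.355
vertex 0.254 1.135 3.124
vertex -0.43 3.377 3.44
endloop
endfacet
facet normal -0.303 -0.401 -0.865
outer loop
vertex -1.394 2.303 -1.501
vertex -2.033 2.285 -1.269
vertex -1.808 2.833 -1.602
endloop
endfacet
facet normal 0.793 0.605 -0.073
outer loop
vertex -1.394 2.303 -1.501
vertex -1.808 2.833 -1.602
vertex -1.647 2.795 -0.171
endloop
endfacet
facet normal -0.303 -0.401 -0.865
outer loop
vertex -1.808 2.833 -1.602
vertex -2.033 2.285 -1.269
vertex -2.446 2.815 -1.37
endloop
endfacet
facet normal -0.018 0.999 0.029
outer loop
vertex -1.808 2.833 -1.602
vertex -2.446 2.815 -1.37
vertex -1.647 2.795 -0.171
endloop
endfacet
facet normal -0.304 -0.402 -0.864
outer loop
vertex -2.446 2.815 -1.37
vertex -2.033 2.285 -1.269
vertex -2.671 2.267 -1.036
endloop
endfacet
facet normal -0.683 0.564 0.465
outer loop
vertex -2.446 2.815 -1.37
vertex -2.671 2.267 -1.036
vertex -1.647 2.795 -0.171
endloop
endfacet
facet normal -0.304 -0.402 -0.864
outer loop
vertex -2.671 2.267 -1.036
vertex -2.033 2.285 -1.269
vertex -2.258 1.737 -0.935
endloop
endfacet
facet normal -0.538 -0.267 0.800
outer loop
vertex -2.671 2.267 -1.036
vertex -2.258 1.737 -0.935
vertex -1.647 2.795 -0.171
endloop
endfacet
facet normal -0.302 -0.402 -0.864
outer loop
vertex -2.258 1.737 -0.935
vertex -2.033 2.285 -1.269
vertex -1.619 1.755 -1.167
endloop
endfacet
facet normal 0.272 -0.662 0.699
outer loop
vertex -2.258 1.737 -0.935
vertex -1.619 1.755 -1.167
vertex -1.647 2.795 -0.171
endloop
endfacet
facet normal -0.302 -0.402 -0.864
outer loop
vertex -1.619 1.755 -1.167
vertex -2.033 2.285 -1.269
vertex -1.394 2.303 -1.501
endloop
endfacet
facet normal 0.938 -0.226 0.262
outer loop
vertex -1.619 1.755 -1.167
vertex -1.394 2.303 -1.501
vertex -1.647 2.795 -0.171
endloop
endfacet
facet normal -0.590 -0.435 -0.680
outer loop
vertex 1.051 -2.784 2.1
vertex 1.104 -1.652 1.33
vertex 2.197 -3.292 1.432
endloop
endfacet
facet normal -0.039 -0.826 0.562
outer loop
vertex 3.476 -2.348 2.91
vertex 1.051 -2.784 2.1
vertex 2.197 -3.292 1.432
endloop
endfacet
facet normal -0.589 -0.435 -0.681
outer loop
vertex 2.197 -3.292 1.432
vertex 1.104 -1.652 1.33
vertex 2.25 -2.16 0.663
endloop
endfacet
facet normal 0.807 -0.357 -0.470
outer loop
vertex 2.25 -2.16 0.663
vertex 3.476 -2.348 2.91
vertex 2.197 -3.292 1.432
endloop
endfacet
facet normal -0.807 0.357 0.470
outer loop
vertex 1.051 -2.784 2.1
vertex 2.383 -0.708 2.808
vertex 1.104 -1.652 1.33
endloop
endfacet
facet normal -0.039 -0.826 0.562
outer loop
vertex 2.33 -1.84 3.577
vertex 1.051 -2.784 2.1
vertex 3.476 -2.348 2.91
endloop
endfacet
facet normal -0.807 0.357 0.470
outer loop
vertex 2.33 -1.84 3.577
vertex 2.383 -0.708 2.808
vertex 1.051 -2.784 2.1
endloop
endfacet
facet normal 0.039 0.826 -0.562
outer loop
vertex 1.104 -1.652 1.33
vertex 2.383 -0.708 2.808
vertex 2.25 -2.16 0.663
endloop
endfacet
facet normal 0.807 -0.358 -0.470
outer loop
vertex 3.529 -1.216 2.14
vertex 3.476 -2.348 2.91
vertex 2.25 -2.16 0.663
endloop
endfacet
facet normal 0.039 0.826 -0.562
outer loop
vertex 2.25 -2.16 0.663
vertex 2.383 -0.708 2.808
vertex 3.529 -1.216 2.14
endloop
endfacet
facet normal 0.589 0.435 0.681
outer loop
vertex 3.529 -1.216 2.14
vertex 2.33 -1.84 3.577
vertex 3.476 -2.348 2.91
endloop
endfacet
facet normal 0.590 0.435 0.681
outer loop
vertex 2.383 -0.708 2.808
vertex 2.33 -1.84 3.577
vertex 3.529 -1.216 2.14
endloop
endfacet

endsolid


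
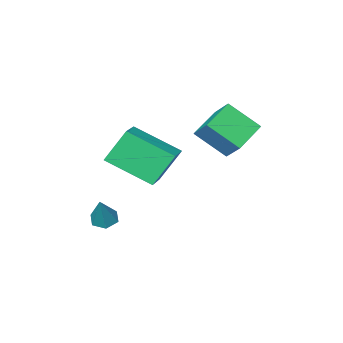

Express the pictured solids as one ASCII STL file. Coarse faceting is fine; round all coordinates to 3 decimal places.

solid 
facet normal -0.502 0.176 0.847
outer loop
vertex 0.859 -3.915 0.108
vertex 1.697 -3.139 0.444
vertex -0.135 -2.454 -0.785
endloop
endfacet
facet normal -0.705 -0.651 -0.282
outer loop
vertex 0.623 -2.721 -2.064
vertex 0.859 -3.915 0.108
vertex -0.135 -2.454 -0.785
endloop
endfacet
facet normal -0.502 0.177 0.847
outer loop
vertex -0.135 -2.454 -0.785
vertex 1.697 -3.139 0.444
vertex 0.703 -1.679 -0.45
endloop
endfacet
facet normal -0.502 0.738 -0.451
outer loop
vertex 0.703 -1.679 -0.45
vertex 0.623 -2.721 -2.064
vertex -0.135 -2.454 -0.785
endloop
endfacet
facet normal 0.502 -0.738 0.452
outer loop
vertex 0.859 -3.915 0.108
vertex 2.455 -3.406 -0.835
vertex 1.697 -3.139 0.444
endloop
endfacet
facet normal -0.704 -0.652 -0.282
outer loop
vertex 1.617 -4.181 -1.17
vertex 0.859 -3.915 0.108
vertex 0.623 -2.721 -2.064
endloop
endfacet
facet normal 0.502 -0.738 0.451
outer loop
vertex 1.617 -4.181 -1.17
vertex 2.455 -3.406 -0.835
vertex 0.859 -3.915 0.108
endloop
endfacet
facet normal 0.704 0.652 0.281
outer loop
vertex 1.697 -3.139 0.444
vertex 2.455 -3.406 -0.835
vertex 0.703 -1.679 -0.45
endloop
endfacet
facet normal -0.502 0.738 -0.451
outer loop
vertex 1.461 -1.945 -1.728
vertex 0.623 -2.721 -2.064
vertex 0.703 -1.679 -0.45
endloop
endfacet
facet normal 0.704 0.652 0.282
outer loop
vertex 0.703 -1.679 -0.45
vertex 2.455 -3.406 -0.835
vertex 1.461 -1.945 -1.728
endloop
endfacet
facet normal 0.503 -0.176 -0.846
outer loop
vertex 1.461 -1.945 -1.728
vertex 1.617 -4.181 -1.17
vertex 0.623 -2.721 -2.064
endloop
endfacet
facet normal 0.502 -0.176 -0.847
outer loop
vertex 2.455 -3.406 -0.835
vertex 1.617 -4.181 -1.17
vertex 1.461 -1.945 -1.728
endloop
endfacet
facet normal -0.879 -0.294 0.375
outer loop
vertex -1.39 -2.244 0.82
vertex -1.338 -1.442 1.571
vertex -2.096 -1.323 -0.114
endloop
endfacet
facet normal -0.048 -0.729 -0.683
outer loop
vertex -0.882 -0.918 -0.631
vertex -1.39 -2.244 0.82
vertex -2.096 -1.323 -0.114
endloop
endfacet
facet normal -0.880 -0.293 0.375
outer loop
vertex -2.096 -1.323 -0.114
vertex -1.338 -1.442 1.571
vertex -2.043 -0.521 0.637
endloop
endfacet
facet normal -0.473 0.619 -0.627
outer loop
vertex -2.043 -0.521 0.637
vertex -0.882 -0.918 -0.631
vertex -2.096 -1.323 -0.114
endloop
endfacet
facet normal 0.473 -0.618 0.627
outer loop
vertex -1.39 -2.244 0.82
vertex -0.124 -1.037 1.054
vertex -1.338 -1.442 1.571
endloop
endfacet
facet normal -0.048 -0.729 -0.683
outer loop
vertex -0.177 -1.839 0.303
vertex -1.39 -2.244 0.82
vertex -0.882 -0.918 -0.631
endloop
endfacet
facet normal 0.474 -0.618 0.627
outer loop
vertex -0.177 -1.839 0.303
vertex -0.124 -1.037 1.054
vertex -1.39 -2.244 0.82
endloop
endfacet
facet normal 0.048 0.729 0.683
outer loop
vertex -1.338 -1.442 1.571
vertex -0.124 -1.037 1.054
vertex -2.043 -0.521 0.637
endloop
endfacet
facet normal -0.474 0.618 -0.627
outer loop
vertex -0.83 -0.116 0.12
vertex -0.882 -0.918 -0.631
vertex -2.043 -0.521 0.637
endloop
endfacet
facet normal 0.048 0.729 0.683
outer loop
vertex -2.043 -0.521 0.637
vertex -0.124 -1.037 1.054
vertex -0.83 -0.116 0.12
endloop
endfacet
facet normal 0.880 0.294 -0.374
outer loop
vertex -0.83 -0.116 0.12
vertex -0.177 -1.839 0.303
vertex -0.882 -0.918 -0.631
endloop
endfacet
facet normal 0.879 0.293 -0.375
outer loop
vertex -0.124 -1.037 1.054
vertex -0.177 -1.839 0.303
vertex -0.83 -0.116 0.12
endloop
endfacet
facet normal -0.348 -0.321 -0.881
outer loop
vertex 2.543 -4.154 -3.866
vertex 2.266 -3.705 -3.92
vertex 2.762 -3.735 -4.105
endloop
endfacet
facet normal 0.909 -0.389 0.150
outer loop
vertex 2.543 -4.154 -3.866
vertex 2.762 -3.735 -4.105
vertex 2.734 -3.275 -2.74
endloop
endfacet
facet normal -0.348 -0.321 -0.881
outer loop
vertex 2.762 -3.735 -4.105
vertex 2.266 -3.705 -3.92
vertex 2.485 -3.286 -4.159
endloop
endfacet
facet normal 0.849 0.505 -0.153
outer loop
vertex 2.762 -3.735 -4.105
vertex 2.485 -3.286 -4.159
vertex 2.734 -3.275 -2.74
endloop
endfacet
facet normal -0.349 -0.320 -0.881
outer loop
vertex 2.485 -3.286 -4.159
vertex 2.266 -3.705 -3.92
vertex 1.99 -3.256 -3.974
endloop
endfacet
facet normal 0.054 0.998 -0.017
outer loop
vertex 2.485 -3.286 -4.159
vertex 1.99 -3.256 -3.974
vertex 2.734 -3.275 -2.74
endloop
endfacet
facet normal -0.350 -0.321 -0.880
outer loop
vertex 1.99 -3.256 -3.974
vertex 2.266 -3.705 -3.92
vertex 1.771 -3.676 -3.734
endloop
endfacet
facet normal -0.683 0.597 0.421
outer loop
vertex 1.99 -3.256 -3.974
vertex 1.771 -3.676 -3.734
vertex 2.734 -3.275 -2.74
endloop
endfacet
facet normal -0.350 -0.320 -0.880
outer loop
vertex 1.771 -3.676 -3.734
vertex 2.266 -3.705 -3.92
vertex 2.048 -4.124 -3.681
endloop
endfacet
facet normal -0.622 -0.299 0.723
outer loop
vertex 1.771 -3.676 -3.734
vertex 2.048 -4.124 -3.681
vertex 2.734 -3.275 -2.74
endloop
endfacet
facet normal -0.349 -0.321 -0.881
outer loop
vertex 2.048 -4.124 -3.681
vertex 2.266 -3.705 -3.92
vertex 2.543 -4.154 -3.866
endloop
endfacet
facet normal 0.172 -0.790 0.588
outer loop
vertex 2.048 -4.124 -3.681
vertex 2.543 -4.154 -3.866
vertex 2.734 -3.275 -2.74
endloop
endfacet

endsolid


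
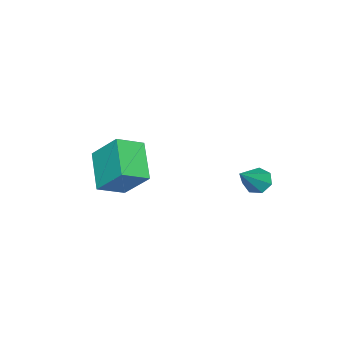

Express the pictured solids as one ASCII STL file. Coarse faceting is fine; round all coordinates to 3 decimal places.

solid 
facet normal -0.751 0.060 -0.658
outer loop
vertex 0.987 2.812 0.137
vertex 0.514 2.984 0.693
vertex 0.923 3.446 0.268
endloop
endfacet
facet normal 0.850 0.187 -0.492
outer loop
vertex 0.987 2.812 0.137
vertex 0.923 3.446 0.268
vertex 2.106 2.856 2.087
endloop
endfacet
facet normal -0.751 0.060 -0.658
outer loop
vertex 0.923 3.446 0.268
vertex 0.514 2.984 0.693
vertex 0.551 3.732 0.719
endloop
endfacet
facet normal 0.543 0.836 -0.082
outer loop
vertex 0.923 3.446 0.268
vertex 0.551 3.732 0.719
vertex 2.106 2.856 2.087
endloop
endfacet
facet normal -0.751 0.060 -0.658
outer loop
vertex 0.551 3.732 0.719
vertex 0.514 2.984 0.693
vertex 0.151 3.454 1.15
endloop
endfacet
facet normal -0.002 0.841 0.541
outer loop
vertex 0.551 3.732 0.719
vertex 0.151 3.454 1.15
vertex 2.106 2.856 2.087
endloop
endfacet
facet normal -0.751 0.060 -0.658
outer loop
vertex 0.151 3.454 1.15
vertex 0.514 2.984 0.693
vertex 0.024 2.822 1.237
endloop
endfacet
facet normal -0.373 0.200 0.906
outer loop
vertex 0.151 3.454 1.15
vertex 0.024 2.822 1.237
vertex 2.106 2.856 2.087
endloop
endfacet
facet normal -0.750 0.059 -0.658
outer loop
vertex 0.024 2.822 1.237
vertex 0.514 2.984 0.693
vertex 0.266 2.311 0.915
endloop
endfacet
facet normal -0.292 -0.605 0.740
outer loop
vertex 0.024 2.822 1.237
vertex 0.266 2.311 0.915
vertex 2.106 2.856 2.087
endloop
endfacet
facet normal -0.751 0.060 -0.658
outer loop
vertex 0.266 2.311 0.915
vertex 0.514 2.984 0.693
vertex 0.695 2.307 0.425
endloop
endfacet
facet normal 0.181 -0.969 0.166
outer loop
vertex 0.266 2.311 0.915
vertex 0.695 2.307 0.425
vertex 2.106 2.856 2.087
endloop
endfacet
facet normal -0.751 0.059 -0.657
outer loop
vertex 0.695 2.307 0.425
vertex 0.514 2.984 0.693
vertex 0.987 2.812 0.137
endloop
endfacet
facet normal 0.689 -0.616 -0.382
outer loop
vertex 0.695 2.307 0.425
vertex 0.987 2.812 0.137
vertex 2.106 2.856 2.087
endloop
endfacet
facet normal -0.737 0.521 -0.431
outer loop
vertex 2.744 -1.672 3.052
vertex 4.221 -0.538 1.899
vertex 2.64 -3.049 1.565
endloop
endfacet
facet normal -0.675 -0.517 0.526
outer loop
vertex 3.759 -3.842 2.221
vertex 2.744 -1.672 3.052
vertex 2.64 -3.049 1.565
endloop
endfacet
facet normal -0.736 0.521 -0.431
outer loop
vertex 2.64 -3.049 1.565
vertex 4.221 -0.538 1.899
vertex 4.117 -1.916 0.412
endloop
endfacet
facet normal -0.051 -0.679 -0.733
outer loop
vertex 4.117 -1.916 0.412
vertex 3.759 -3.842 2.221
vertex 2.64 -3.049 1.565
endloop
endfacet
facet normal 0.051 0.678 0.733
outer loop
vertex 2.744 -1.672 3.052
vertex 5.34 -1.331 2.555
vertex 4.221 -0.538 1.899
endloop
endfacet
facet normal -0.675 -0.517 0.527
outer loop
vertex 3.863 -2.464 3.708
vertex 2.744 -1.672 3.052
vertex 3.759 -3.842 2.221
endloop
endfacet
facet normal 0.051 0.679 0.732
outer loop
vertex 3.863 -2.464 3.708
vertex 5.34 -1.331 2.555
vertex 2.744 -1.672 3.052
endloop
endfacet
facet normal 0.675 0.517 -0.526
outer loop
vertex 4.221 -0.538 1.899
vertex 5.34 -1.331 2.555
vertex 4.117 -1.916 0.412
endloop
endfacet
facet normal -0.051 -0.679 -0.733
outer loop
vertex 5.236 -2.708 1.068
vertex 3.759 -3.842 2.221
vertex 4.117 -1.916 0.412
endloop
endfacet
facet normal 0.675 0.517 -0.526
outer loop
vertex 4.117 -1.916 0.412
vertex 5.34 -1.331 2.555
vertex 5.236 -2.708 1.068
endloop
endfacet
facet normal 0.737 -0.521 0.431
outer loop
vertex 5.236 -2.708 1.068
vertex 3.863 -2.464 3.708
vertex 3.759 -3.842 2.221
endloop
endfacet
facet normal 0.736 -0.521 0.431
outer loop
vertex 5.34 -1.331 2.555
vertex 3.863 -2.464 3.708
vertex 5.236 -2.708 1.068
endloop
endfacet

endsolid
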